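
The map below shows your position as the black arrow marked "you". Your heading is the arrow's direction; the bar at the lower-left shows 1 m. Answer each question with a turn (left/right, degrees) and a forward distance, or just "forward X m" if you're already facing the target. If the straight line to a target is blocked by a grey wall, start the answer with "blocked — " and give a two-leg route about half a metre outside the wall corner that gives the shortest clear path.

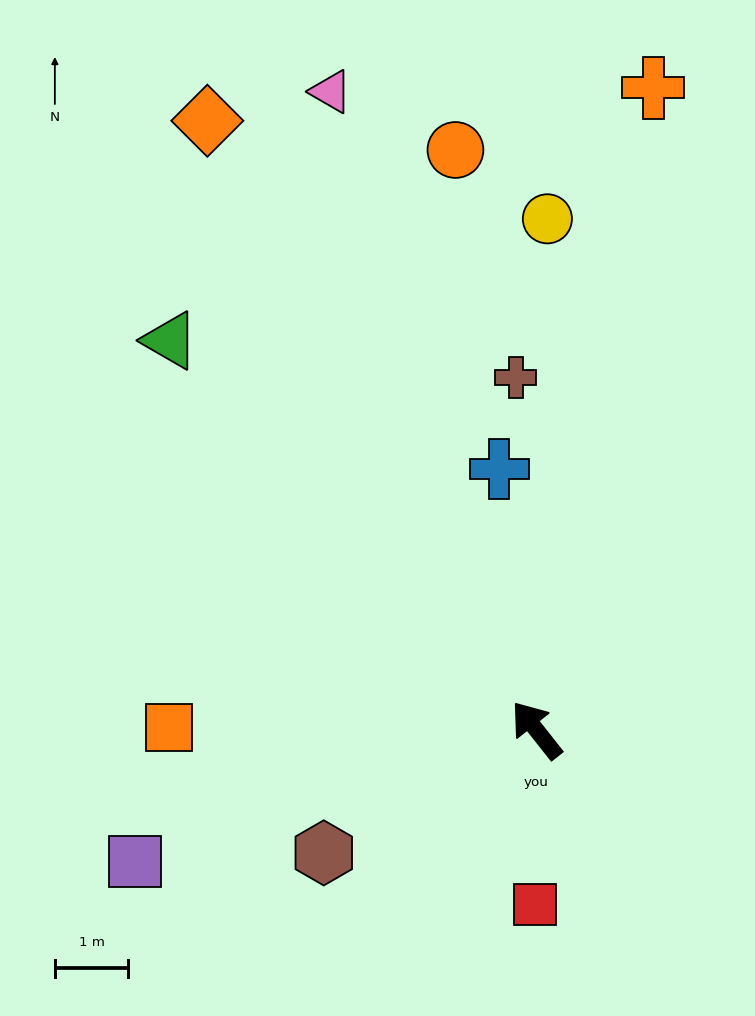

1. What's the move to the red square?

turn left 141°, forward 2.4 m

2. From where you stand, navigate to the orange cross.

turn right 49°, forward 8.9 m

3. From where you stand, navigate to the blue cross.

turn right 30°, forward 3.6 m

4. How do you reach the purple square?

turn left 70°, forward 5.8 m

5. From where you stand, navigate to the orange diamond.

turn right 10°, forward 9.4 m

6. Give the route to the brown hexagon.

turn left 82°, forward 3.3 m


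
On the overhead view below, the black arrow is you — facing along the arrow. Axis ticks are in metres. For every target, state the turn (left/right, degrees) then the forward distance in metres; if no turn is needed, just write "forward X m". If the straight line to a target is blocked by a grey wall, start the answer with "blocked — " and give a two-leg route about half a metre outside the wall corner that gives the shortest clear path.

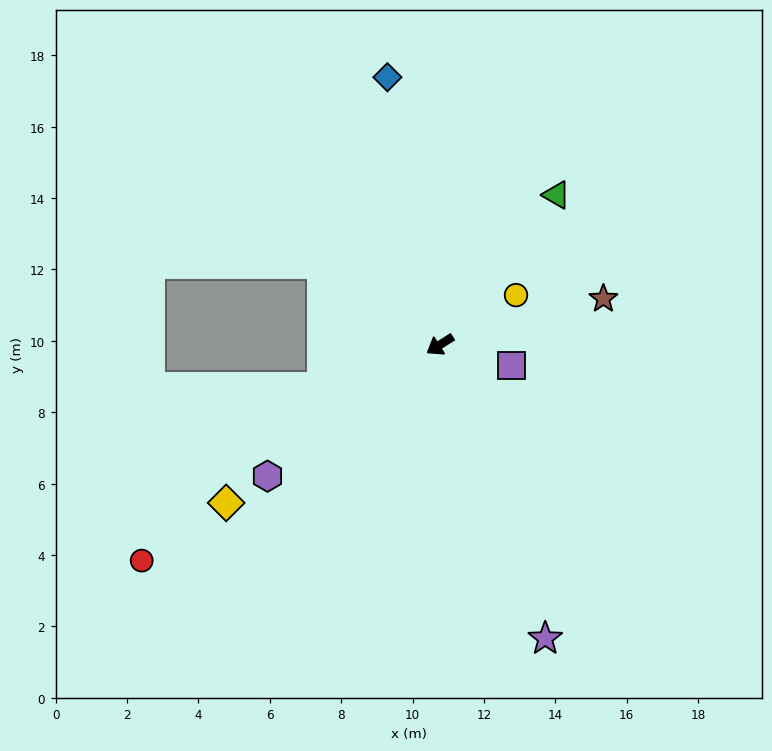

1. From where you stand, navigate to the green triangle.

turn right 160°, forward 5.3 m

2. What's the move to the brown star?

turn left 163°, forward 4.8 m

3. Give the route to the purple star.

turn left 77°, forward 8.7 m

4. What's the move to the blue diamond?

turn right 111°, forward 7.6 m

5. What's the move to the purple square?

turn left 132°, forward 2.1 m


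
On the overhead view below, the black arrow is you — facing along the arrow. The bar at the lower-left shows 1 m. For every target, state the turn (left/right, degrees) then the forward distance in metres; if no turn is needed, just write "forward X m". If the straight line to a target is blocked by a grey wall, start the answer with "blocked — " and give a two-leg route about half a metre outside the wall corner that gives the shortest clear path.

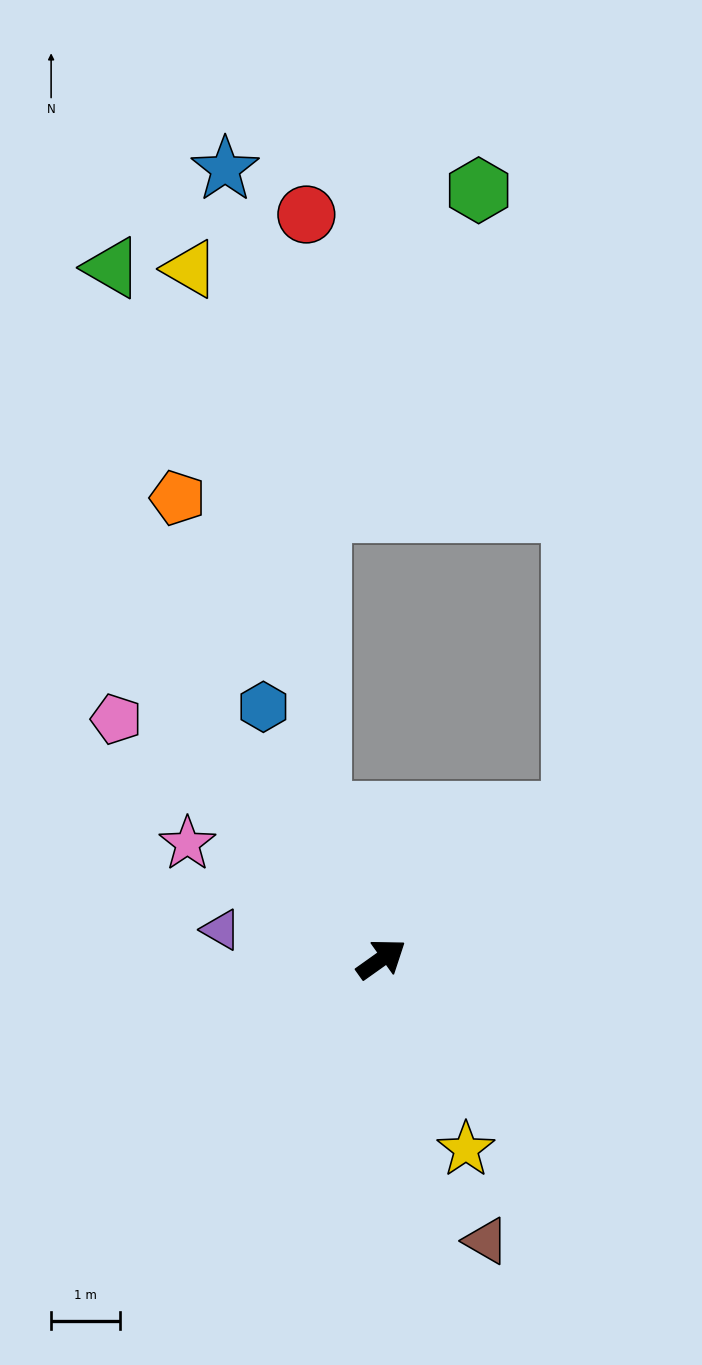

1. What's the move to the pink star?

turn left 114°, forward 3.3 m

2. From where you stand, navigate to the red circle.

blocked — turn left 77°, forward 2.3 m, then turn right 21°, forward 8.6 m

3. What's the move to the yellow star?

turn right 101°, forward 3.0 m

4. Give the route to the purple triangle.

turn left 134°, forward 2.4 m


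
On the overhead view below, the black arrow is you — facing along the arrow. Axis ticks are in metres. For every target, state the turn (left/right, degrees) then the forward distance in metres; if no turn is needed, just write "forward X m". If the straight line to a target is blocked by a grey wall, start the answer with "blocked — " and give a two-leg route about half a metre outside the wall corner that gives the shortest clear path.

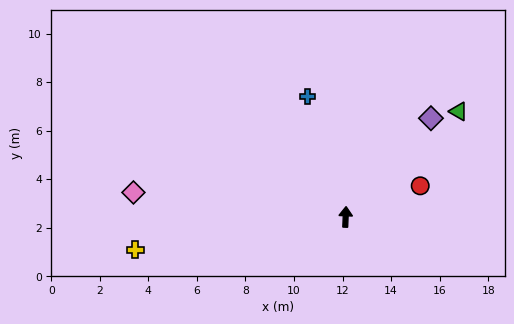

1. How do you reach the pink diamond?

turn left 86°, forward 8.8 m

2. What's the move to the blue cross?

turn left 20°, forward 5.2 m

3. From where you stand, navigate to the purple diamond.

turn right 38°, forward 5.4 m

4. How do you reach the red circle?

turn right 65°, forward 3.3 m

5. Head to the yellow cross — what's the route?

turn left 101°, forward 8.8 m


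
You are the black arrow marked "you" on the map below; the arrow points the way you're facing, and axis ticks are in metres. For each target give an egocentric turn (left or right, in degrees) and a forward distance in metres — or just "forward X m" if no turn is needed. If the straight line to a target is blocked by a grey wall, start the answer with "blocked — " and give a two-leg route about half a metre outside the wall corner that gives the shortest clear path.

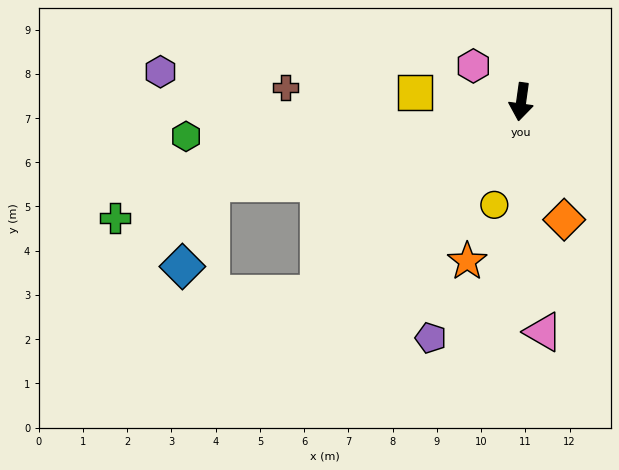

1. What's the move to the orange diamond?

turn left 28°, forward 2.8 m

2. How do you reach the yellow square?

turn right 87°, forward 2.4 m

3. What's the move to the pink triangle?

turn left 13°, forward 5.2 m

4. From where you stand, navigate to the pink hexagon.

turn right 119°, forward 1.4 m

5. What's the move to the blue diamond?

blocked — turn right 67°, forward 7.2 m, then turn left 56°, forward 2.0 m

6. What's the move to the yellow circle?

turn right 7°, forward 2.4 m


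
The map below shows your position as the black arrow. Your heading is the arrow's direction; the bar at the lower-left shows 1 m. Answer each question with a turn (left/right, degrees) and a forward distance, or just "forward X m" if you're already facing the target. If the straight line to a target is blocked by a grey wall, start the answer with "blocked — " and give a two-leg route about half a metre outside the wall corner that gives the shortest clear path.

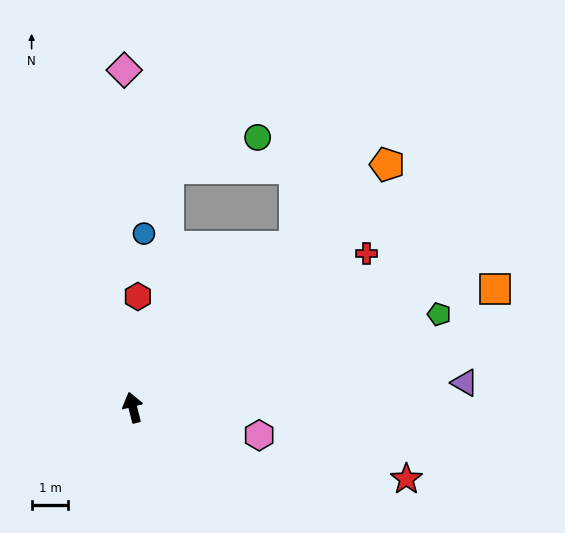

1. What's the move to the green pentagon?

turn right 87°, forward 8.7 m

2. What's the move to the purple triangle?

turn right 100°, forward 9.0 m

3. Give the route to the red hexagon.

turn right 17°, forward 3.0 m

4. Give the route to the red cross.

turn right 71°, forward 7.6 m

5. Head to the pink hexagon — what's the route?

turn right 117°, forward 3.5 m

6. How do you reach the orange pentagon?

turn right 61°, forward 9.6 m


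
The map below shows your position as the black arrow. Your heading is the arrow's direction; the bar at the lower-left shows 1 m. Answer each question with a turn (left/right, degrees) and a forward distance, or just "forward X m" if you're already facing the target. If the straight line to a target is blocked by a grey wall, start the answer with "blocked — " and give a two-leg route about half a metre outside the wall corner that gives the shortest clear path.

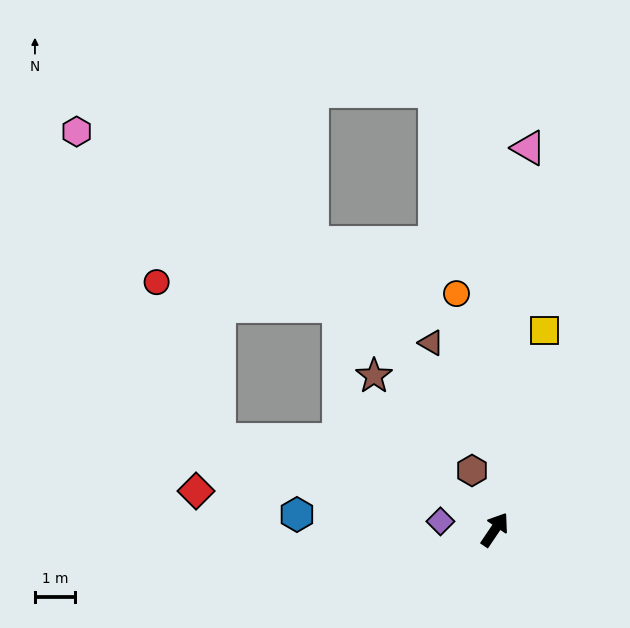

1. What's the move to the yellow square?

turn left 20°, forward 5.1 m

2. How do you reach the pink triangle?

turn left 29°, forward 9.5 m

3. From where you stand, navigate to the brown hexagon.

turn left 55°, forward 1.6 m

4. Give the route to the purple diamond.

turn left 115°, forward 1.4 m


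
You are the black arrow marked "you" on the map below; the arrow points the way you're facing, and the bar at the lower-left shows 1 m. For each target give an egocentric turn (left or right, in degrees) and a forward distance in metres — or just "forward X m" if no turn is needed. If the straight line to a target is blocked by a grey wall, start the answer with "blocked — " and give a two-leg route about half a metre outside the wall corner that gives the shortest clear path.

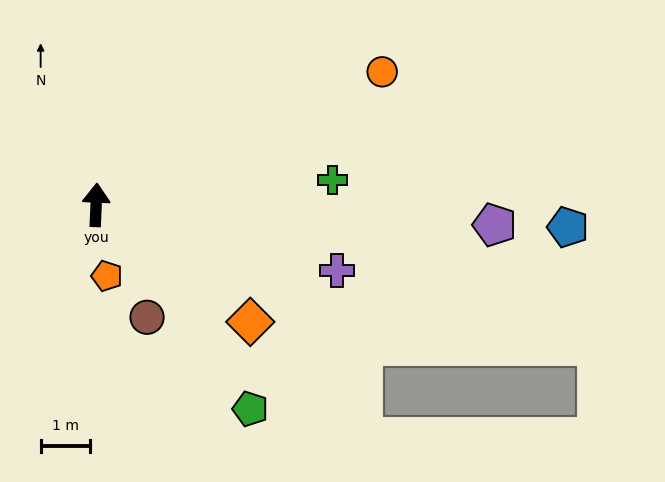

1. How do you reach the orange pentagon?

turn right 169°, forward 1.5 m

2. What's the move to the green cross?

turn right 82°, forward 4.8 m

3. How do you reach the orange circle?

turn right 63°, forward 6.4 m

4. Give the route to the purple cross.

turn right 103°, forward 5.1 m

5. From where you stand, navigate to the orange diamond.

turn right 125°, forward 3.9 m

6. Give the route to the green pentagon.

turn right 140°, forward 5.2 m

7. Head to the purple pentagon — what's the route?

turn right 90°, forward 8.1 m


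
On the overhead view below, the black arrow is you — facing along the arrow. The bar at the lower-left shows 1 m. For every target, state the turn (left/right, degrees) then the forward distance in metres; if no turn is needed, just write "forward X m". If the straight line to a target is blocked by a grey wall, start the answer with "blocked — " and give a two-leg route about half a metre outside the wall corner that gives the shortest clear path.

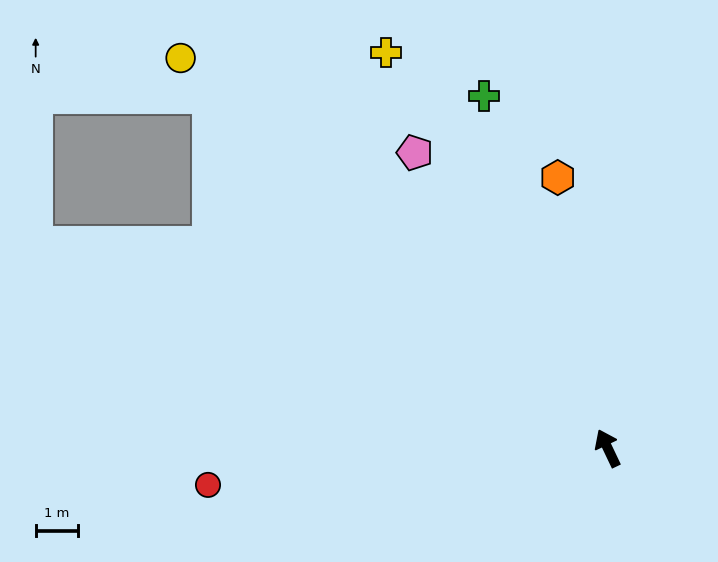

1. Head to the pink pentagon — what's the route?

turn left 8°, forward 8.4 m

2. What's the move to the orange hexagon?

turn right 15°, forward 6.6 m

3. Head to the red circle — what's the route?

turn left 70°, forward 9.6 m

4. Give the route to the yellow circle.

turn left 22°, forward 13.8 m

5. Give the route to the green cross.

turn right 6°, forward 8.9 m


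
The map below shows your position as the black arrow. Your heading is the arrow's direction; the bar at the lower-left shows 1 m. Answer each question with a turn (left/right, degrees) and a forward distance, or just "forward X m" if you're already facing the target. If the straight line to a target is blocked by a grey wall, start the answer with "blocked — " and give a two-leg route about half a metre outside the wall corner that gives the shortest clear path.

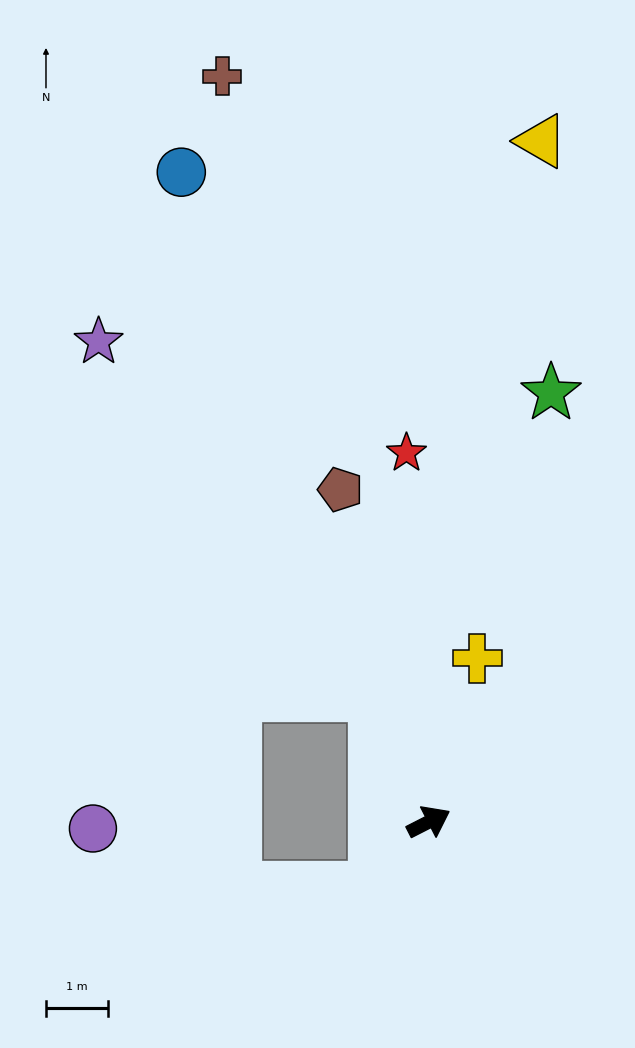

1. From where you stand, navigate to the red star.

turn left 66°, forward 6.0 m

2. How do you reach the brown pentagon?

turn left 78°, forward 5.6 m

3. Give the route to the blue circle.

turn left 84°, forward 11.3 m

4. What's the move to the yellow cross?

turn left 47°, forward 2.8 m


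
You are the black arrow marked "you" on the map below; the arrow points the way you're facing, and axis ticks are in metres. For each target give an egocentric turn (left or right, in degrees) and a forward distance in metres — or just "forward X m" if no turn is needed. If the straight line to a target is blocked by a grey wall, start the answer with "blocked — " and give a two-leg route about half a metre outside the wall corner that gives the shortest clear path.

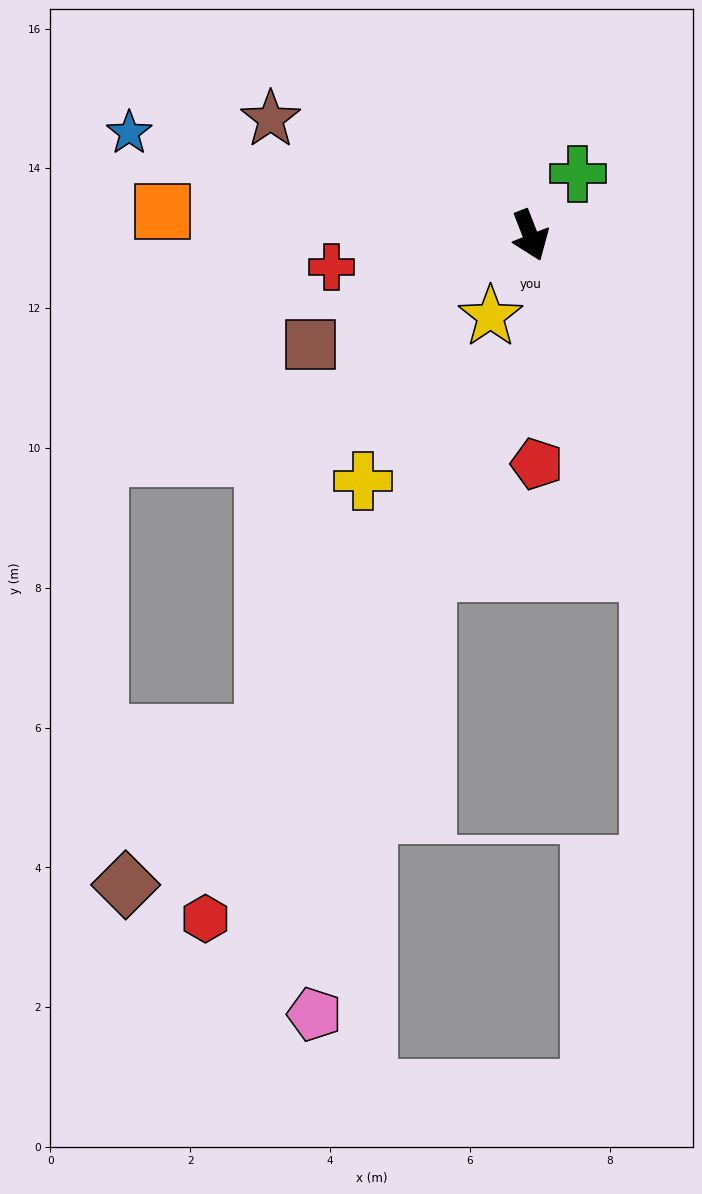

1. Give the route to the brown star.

turn right 135°, forward 4.1 m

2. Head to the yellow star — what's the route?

turn right 47°, forward 1.3 m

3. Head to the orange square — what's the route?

turn right 115°, forward 5.3 m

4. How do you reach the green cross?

turn left 121°, forward 1.1 m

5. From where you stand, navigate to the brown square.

turn right 85°, forward 3.5 m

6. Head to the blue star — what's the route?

turn right 126°, forward 5.9 m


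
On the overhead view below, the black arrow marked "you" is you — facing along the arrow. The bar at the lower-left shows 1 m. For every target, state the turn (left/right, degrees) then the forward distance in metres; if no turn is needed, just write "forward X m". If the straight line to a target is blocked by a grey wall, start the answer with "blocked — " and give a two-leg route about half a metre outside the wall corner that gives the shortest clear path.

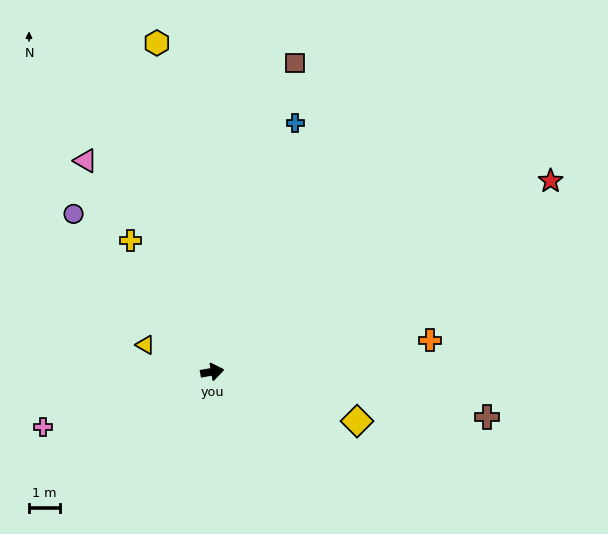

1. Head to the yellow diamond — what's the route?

turn right 29°, forward 4.9 m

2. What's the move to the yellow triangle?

turn left 148°, forward 2.3 m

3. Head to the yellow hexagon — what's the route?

turn left 90°, forward 10.7 m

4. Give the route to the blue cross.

turn left 62°, forward 8.4 m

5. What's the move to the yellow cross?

turn left 112°, forward 4.9 m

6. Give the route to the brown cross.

turn right 19°, forward 8.9 m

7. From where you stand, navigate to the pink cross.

turn right 172°, forward 5.7 m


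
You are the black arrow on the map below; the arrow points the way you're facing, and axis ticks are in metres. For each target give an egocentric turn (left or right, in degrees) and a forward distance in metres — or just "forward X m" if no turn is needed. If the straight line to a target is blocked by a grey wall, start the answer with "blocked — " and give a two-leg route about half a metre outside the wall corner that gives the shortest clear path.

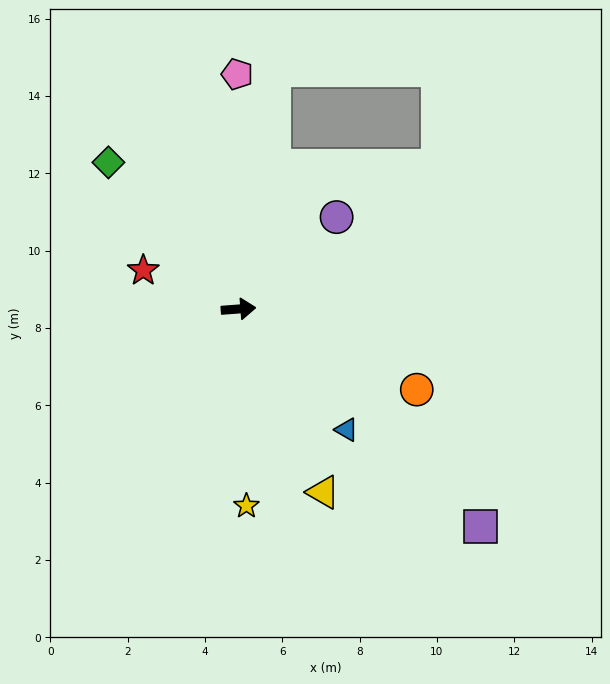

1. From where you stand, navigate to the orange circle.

turn right 29°, forward 5.1 m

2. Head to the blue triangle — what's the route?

turn right 52°, forward 4.2 m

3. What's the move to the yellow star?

turn right 92°, forward 5.1 m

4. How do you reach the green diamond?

turn left 127°, forward 5.1 m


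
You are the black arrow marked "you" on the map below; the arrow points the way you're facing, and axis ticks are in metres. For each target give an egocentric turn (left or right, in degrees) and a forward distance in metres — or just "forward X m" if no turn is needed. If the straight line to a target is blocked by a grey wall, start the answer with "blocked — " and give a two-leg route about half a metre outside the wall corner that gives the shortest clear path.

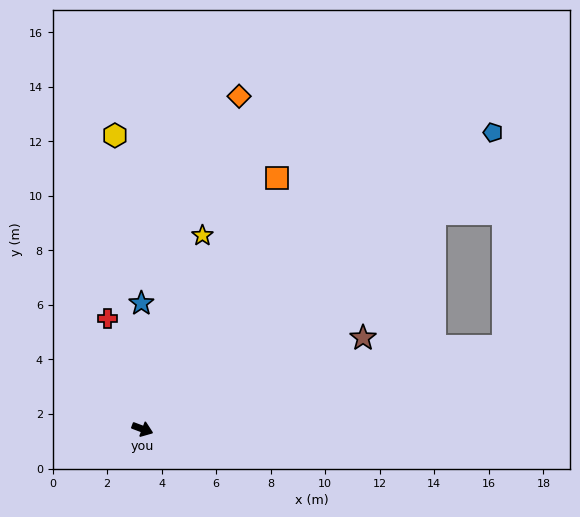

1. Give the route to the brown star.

turn left 43°, forward 8.8 m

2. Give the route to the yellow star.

turn left 93°, forward 7.4 m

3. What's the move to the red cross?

turn left 128°, forward 4.3 m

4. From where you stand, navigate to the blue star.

turn left 111°, forward 4.6 m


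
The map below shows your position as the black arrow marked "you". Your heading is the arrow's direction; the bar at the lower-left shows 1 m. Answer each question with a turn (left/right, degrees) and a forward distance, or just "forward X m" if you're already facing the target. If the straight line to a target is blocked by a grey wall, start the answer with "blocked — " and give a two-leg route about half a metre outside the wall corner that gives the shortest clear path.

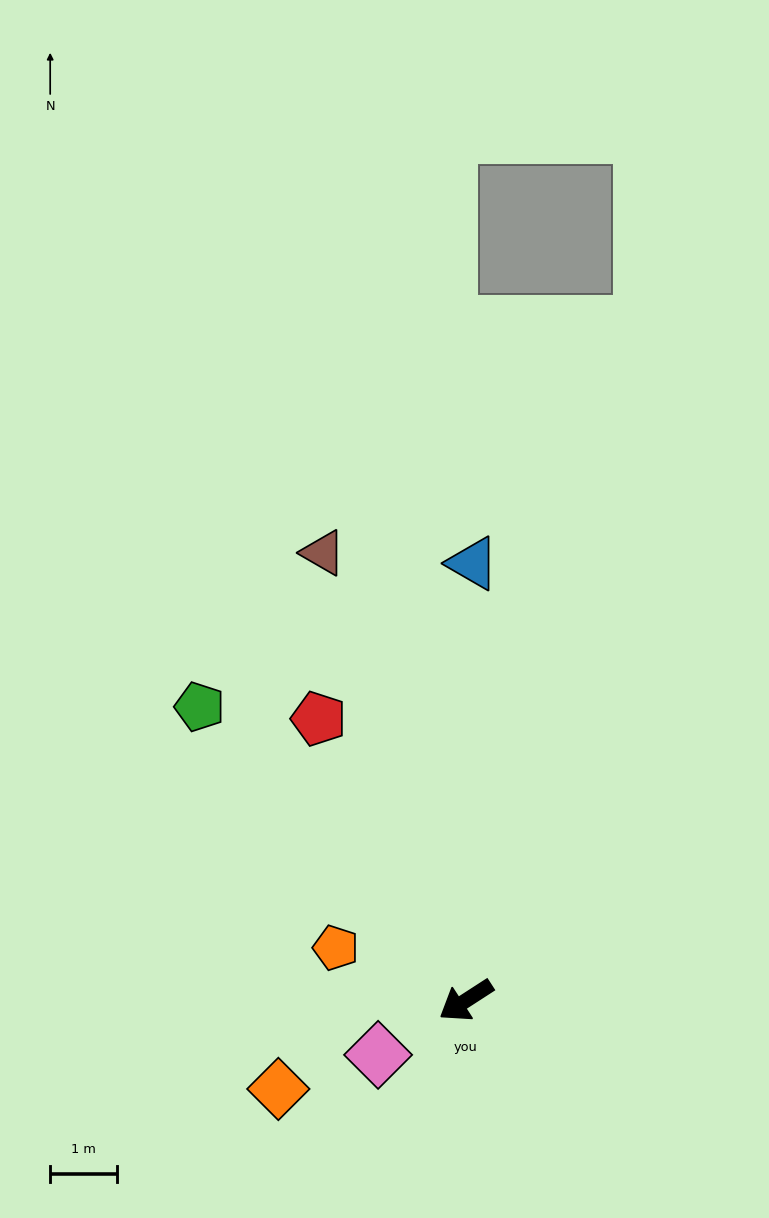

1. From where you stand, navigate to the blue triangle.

turn right 124°, forward 6.6 m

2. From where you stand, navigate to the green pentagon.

turn right 81°, forward 6.0 m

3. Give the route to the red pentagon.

turn right 95°, forward 4.8 m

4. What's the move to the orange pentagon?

turn right 55°, forward 2.1 m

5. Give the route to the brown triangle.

turn right 105°, forward 7.1 m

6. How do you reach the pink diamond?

forward 1.6 m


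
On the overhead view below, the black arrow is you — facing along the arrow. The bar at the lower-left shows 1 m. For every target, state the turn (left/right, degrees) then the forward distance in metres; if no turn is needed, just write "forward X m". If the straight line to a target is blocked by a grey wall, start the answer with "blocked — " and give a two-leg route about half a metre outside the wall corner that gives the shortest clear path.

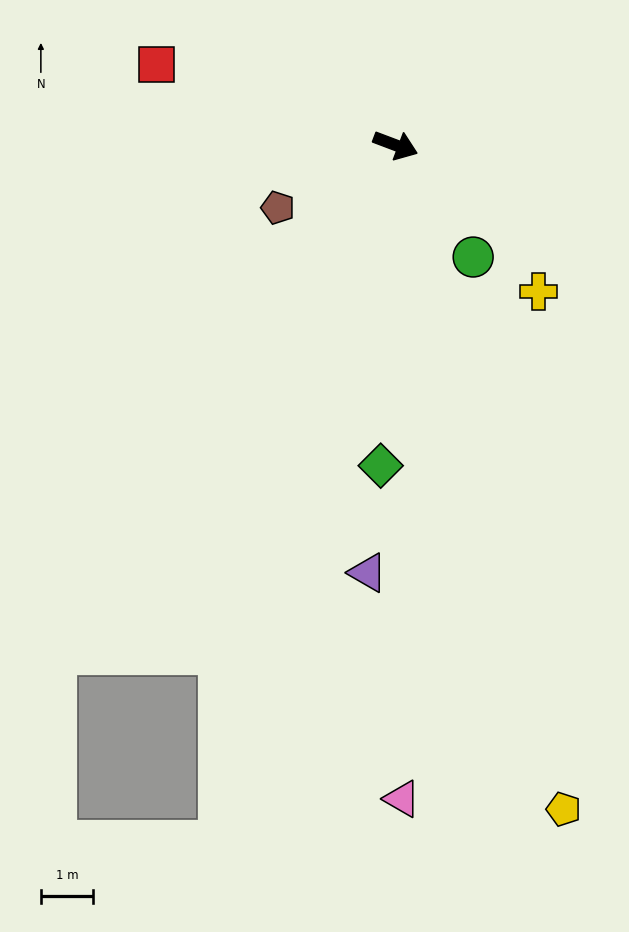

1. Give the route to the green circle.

turn right 35°, forward 2.6 m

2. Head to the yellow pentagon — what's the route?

turn right 55°, forward 13.0 m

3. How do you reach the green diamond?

turn right 72°, forward 6.1 m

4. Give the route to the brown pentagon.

turn right 131°, forward 2.5 m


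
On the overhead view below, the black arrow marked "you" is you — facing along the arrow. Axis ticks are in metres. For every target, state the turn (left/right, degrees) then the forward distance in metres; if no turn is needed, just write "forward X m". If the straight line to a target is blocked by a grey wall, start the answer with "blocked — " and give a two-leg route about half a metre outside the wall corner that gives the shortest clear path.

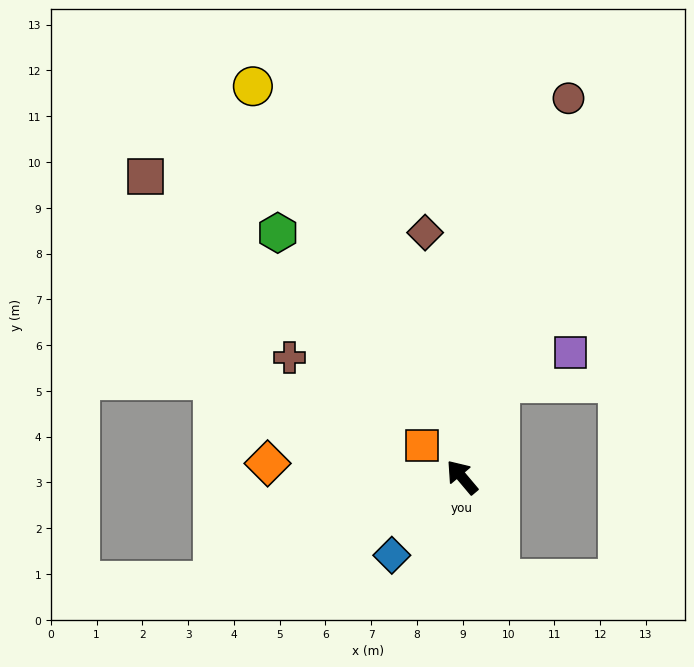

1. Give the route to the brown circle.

turn right 56°, forward 8.6 m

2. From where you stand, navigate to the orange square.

turn left 12°, forward 1.1 m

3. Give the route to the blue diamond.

turn left 98°, forward 2.3 m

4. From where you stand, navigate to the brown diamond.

turn right 32°, forward 5.4 m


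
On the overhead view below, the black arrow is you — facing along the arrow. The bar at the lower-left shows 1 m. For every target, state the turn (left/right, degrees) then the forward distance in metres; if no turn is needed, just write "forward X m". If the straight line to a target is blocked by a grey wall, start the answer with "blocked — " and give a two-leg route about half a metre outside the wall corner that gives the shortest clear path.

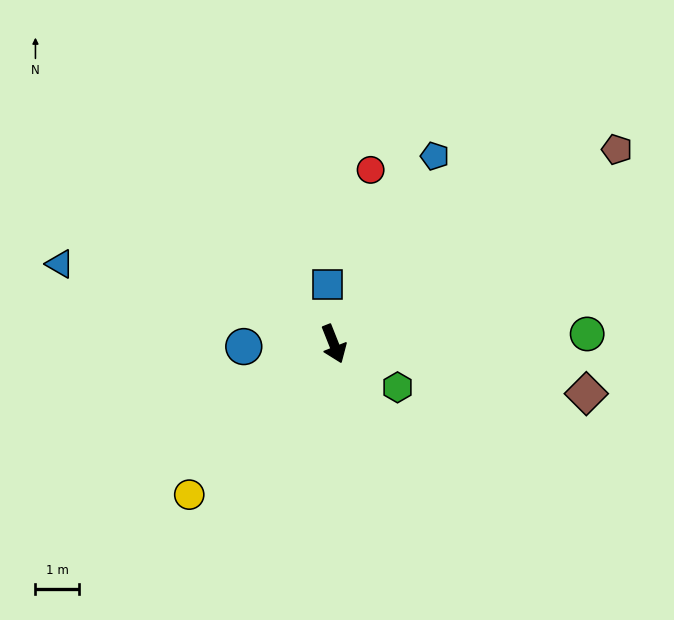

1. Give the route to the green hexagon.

turn left 34°, forward 1.8 m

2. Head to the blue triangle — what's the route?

turn right 128°, forward 6.6 m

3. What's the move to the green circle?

turn left 71°, forward 5.9 m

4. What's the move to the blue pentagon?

turn left 130°, forward 4.9 m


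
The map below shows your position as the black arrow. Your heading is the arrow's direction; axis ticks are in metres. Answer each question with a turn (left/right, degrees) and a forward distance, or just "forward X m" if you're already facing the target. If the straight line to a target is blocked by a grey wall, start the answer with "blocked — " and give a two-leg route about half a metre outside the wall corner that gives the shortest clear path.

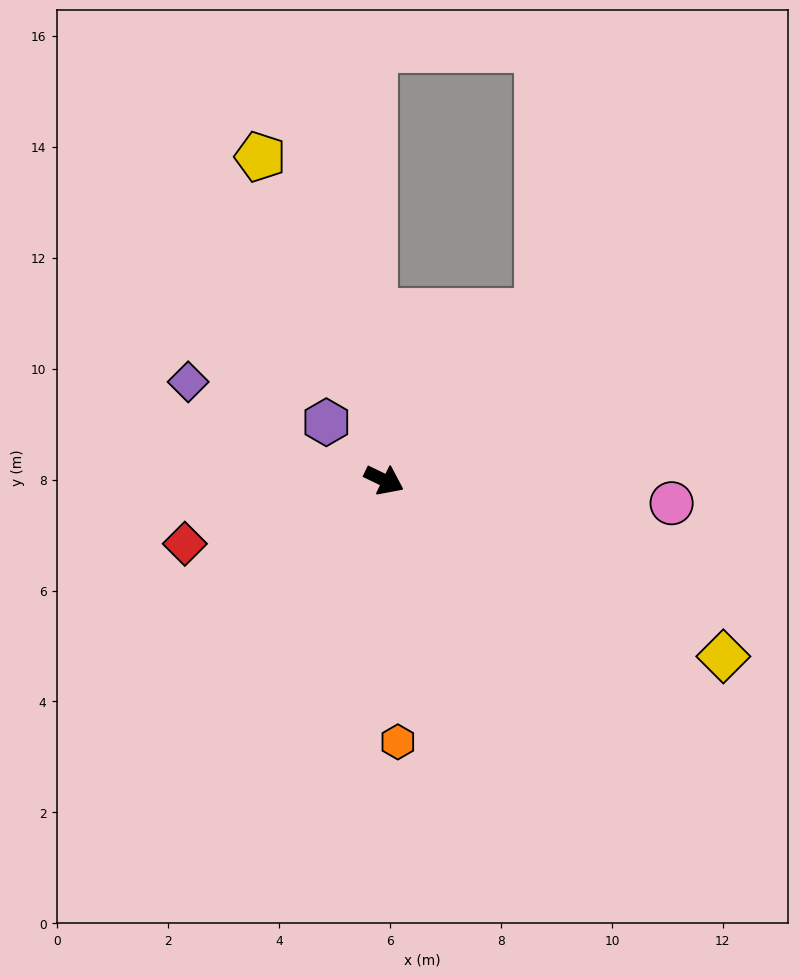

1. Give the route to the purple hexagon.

turn left 161°, forward 1.5 m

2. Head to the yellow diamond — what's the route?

forward 6.9 m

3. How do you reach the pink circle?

turn left 21°, forward 5.2 m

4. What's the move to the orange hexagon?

turn right 61°, forward 4.7 m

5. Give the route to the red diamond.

turn right 137°, forward 3.8 m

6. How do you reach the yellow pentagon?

turn left 137°, forward 6.2 m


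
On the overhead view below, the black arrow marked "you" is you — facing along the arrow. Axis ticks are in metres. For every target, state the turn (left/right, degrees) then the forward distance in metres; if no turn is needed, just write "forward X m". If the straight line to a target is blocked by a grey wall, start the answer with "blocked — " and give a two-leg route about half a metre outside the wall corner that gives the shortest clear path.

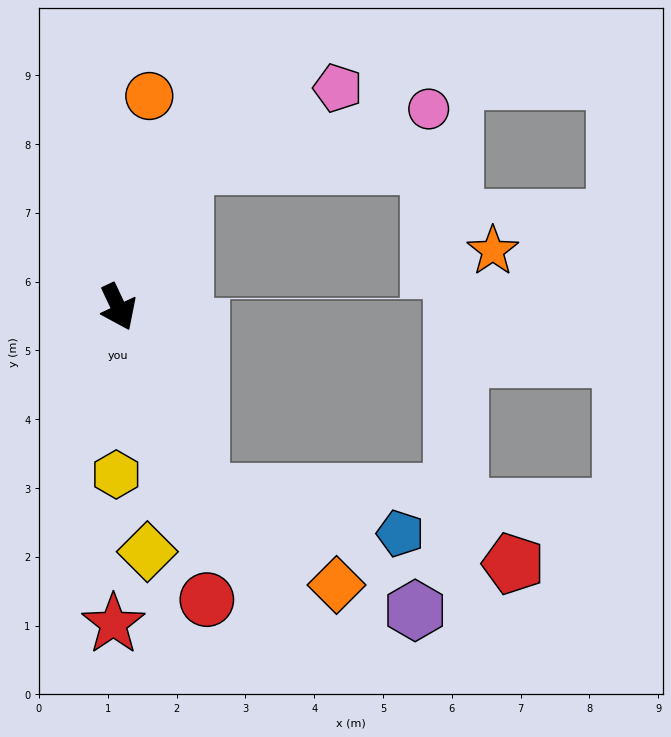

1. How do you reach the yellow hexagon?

turn right 26°, forward 2.4 m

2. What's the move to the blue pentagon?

blocked — forward 3.0 m, then turn left 53°, forward 3.0 m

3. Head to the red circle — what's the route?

turn right 8°, forward 4.4 m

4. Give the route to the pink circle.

blocked — turn left 130°, forward 2.3 m, then turn right 52°, forward 3.7 m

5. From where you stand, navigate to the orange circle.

turn left 146°, forward 3.1 m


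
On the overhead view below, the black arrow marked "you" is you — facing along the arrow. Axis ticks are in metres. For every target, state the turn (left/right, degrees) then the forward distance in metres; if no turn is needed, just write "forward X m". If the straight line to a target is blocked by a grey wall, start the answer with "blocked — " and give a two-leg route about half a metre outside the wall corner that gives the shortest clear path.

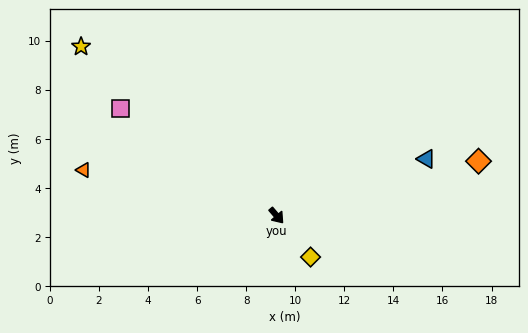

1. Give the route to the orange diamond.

turn left 65°, forward 8.5 m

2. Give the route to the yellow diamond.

forward 2.2 m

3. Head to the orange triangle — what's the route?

turn right 144°, forward 8.1 m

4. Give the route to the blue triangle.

turn left 70°, forward 6.5 m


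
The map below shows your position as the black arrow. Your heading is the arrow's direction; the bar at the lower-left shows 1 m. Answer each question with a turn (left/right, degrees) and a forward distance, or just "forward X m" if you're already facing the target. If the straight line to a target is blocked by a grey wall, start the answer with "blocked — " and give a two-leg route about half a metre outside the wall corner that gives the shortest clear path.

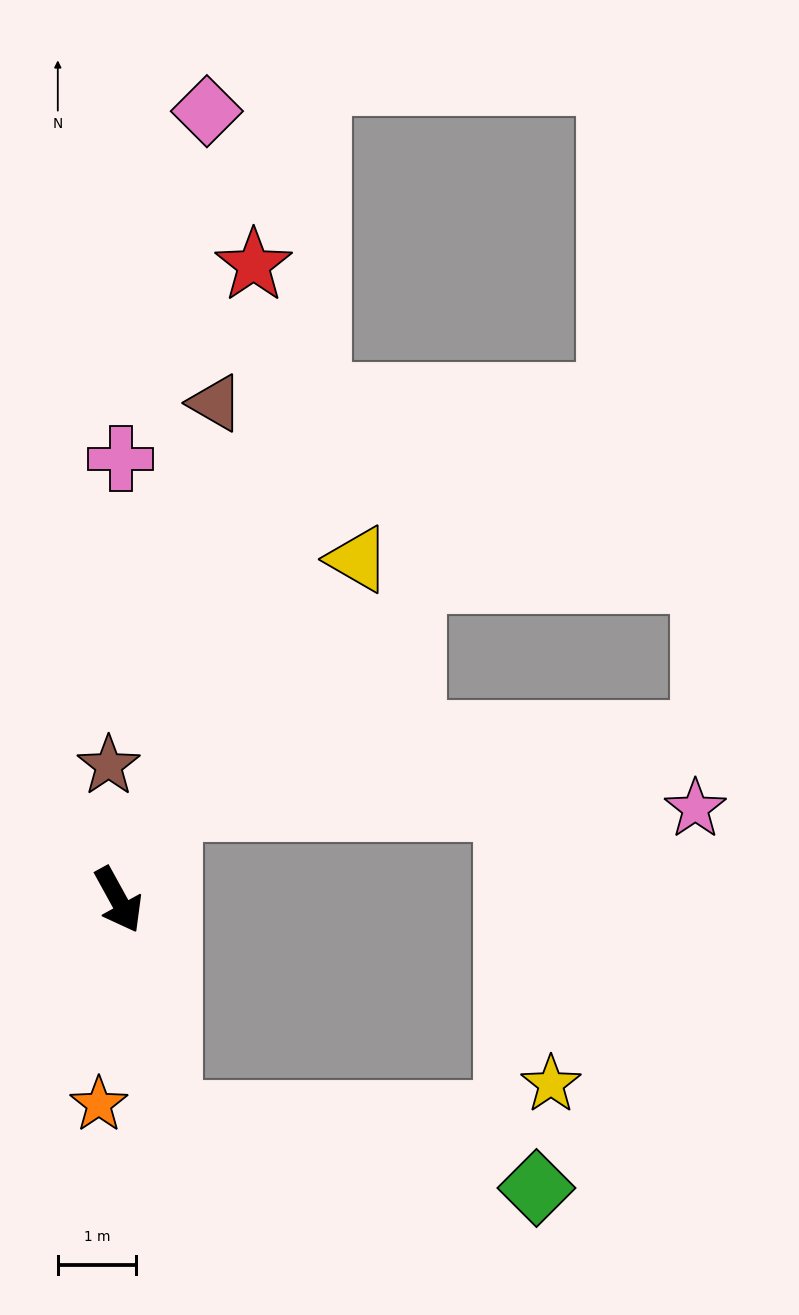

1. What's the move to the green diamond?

blocked — turn right 16°, forward 2.8 m, then turn left 66°, forward 4.8 m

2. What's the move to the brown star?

turn left 155°, forward 1.7 m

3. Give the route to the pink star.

blocked — turn left 122°, forward 1.3 m, then turn right 61°, forward 6.7 m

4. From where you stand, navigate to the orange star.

turn right 34°, forward 2.6 m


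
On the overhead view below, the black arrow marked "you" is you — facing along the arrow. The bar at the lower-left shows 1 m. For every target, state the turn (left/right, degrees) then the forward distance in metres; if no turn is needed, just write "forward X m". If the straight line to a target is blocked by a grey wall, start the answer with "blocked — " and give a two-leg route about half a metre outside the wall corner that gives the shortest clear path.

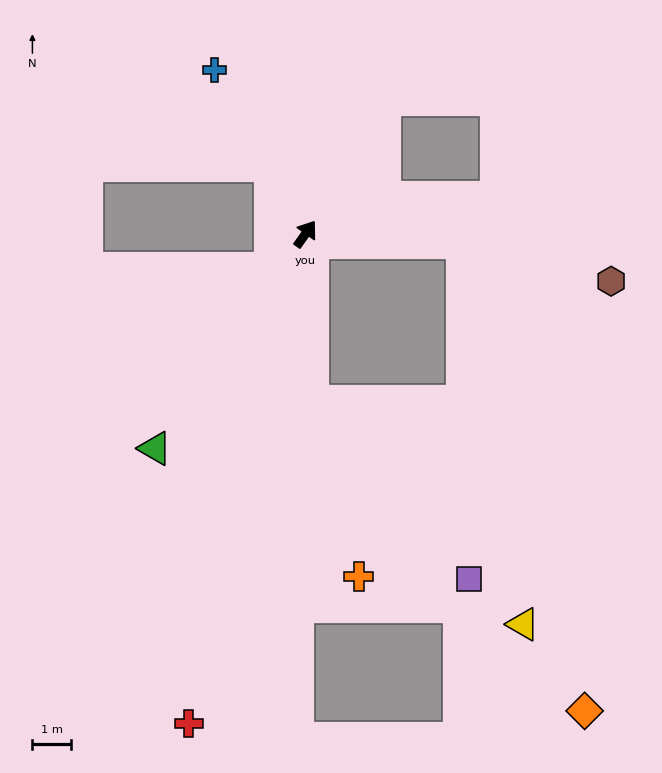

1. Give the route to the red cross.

turn right 158°, forward 13.0 m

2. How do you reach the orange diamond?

blocked — turn right 58°, forward 4.1 m, then turn right 72°, forward 12.5 m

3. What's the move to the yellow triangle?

blocked — turn right 58°, forward 4.1 m, then turn right 78°, forward 10.0 m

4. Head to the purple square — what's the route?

blocked — turn right 142°, forward 4.3 m, then turn left 39°, forward 6.1 m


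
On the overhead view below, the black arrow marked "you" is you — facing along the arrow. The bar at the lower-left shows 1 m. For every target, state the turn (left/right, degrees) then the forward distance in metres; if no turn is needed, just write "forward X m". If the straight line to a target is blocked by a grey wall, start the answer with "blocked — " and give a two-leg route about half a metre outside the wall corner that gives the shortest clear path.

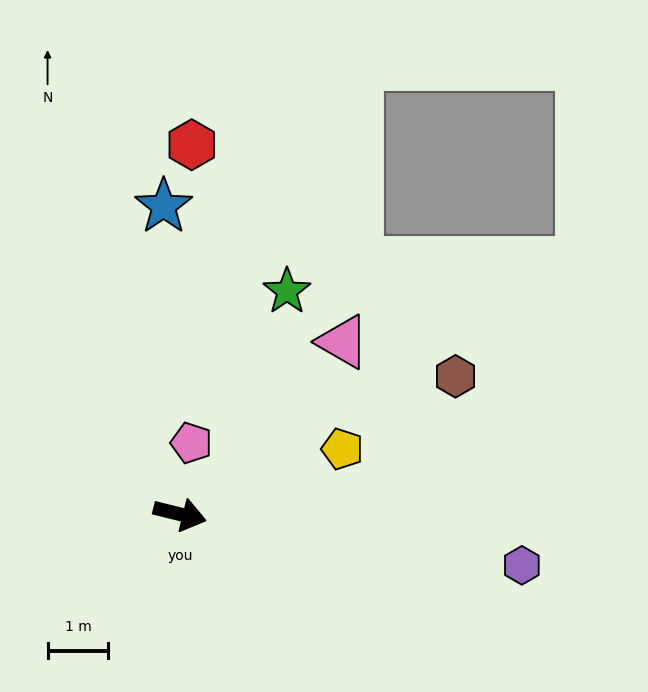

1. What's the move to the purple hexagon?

turn left 5°, forward 5.7 m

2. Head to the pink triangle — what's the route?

turn left 60°, forward 3.9 m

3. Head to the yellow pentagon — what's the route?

turn left 36°, forward 2.9 m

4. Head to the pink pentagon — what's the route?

turn left 95°, forward 1.2 m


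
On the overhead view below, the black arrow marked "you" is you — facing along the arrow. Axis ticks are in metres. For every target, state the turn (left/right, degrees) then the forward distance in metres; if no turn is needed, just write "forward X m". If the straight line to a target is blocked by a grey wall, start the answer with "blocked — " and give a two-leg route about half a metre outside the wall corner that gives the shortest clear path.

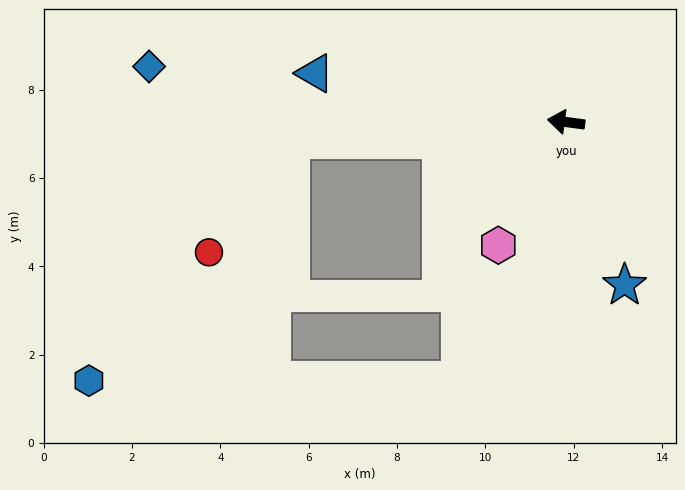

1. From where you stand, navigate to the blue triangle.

turn right 3°, forward 5.8 m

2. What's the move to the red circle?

blocked — turn left 11°, forward 6.2 m, then turn left 50°, forward 3.1 m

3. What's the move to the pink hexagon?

turn left 69°, forward 3.2 m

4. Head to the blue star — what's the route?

turn left 117°, forward 3.9 m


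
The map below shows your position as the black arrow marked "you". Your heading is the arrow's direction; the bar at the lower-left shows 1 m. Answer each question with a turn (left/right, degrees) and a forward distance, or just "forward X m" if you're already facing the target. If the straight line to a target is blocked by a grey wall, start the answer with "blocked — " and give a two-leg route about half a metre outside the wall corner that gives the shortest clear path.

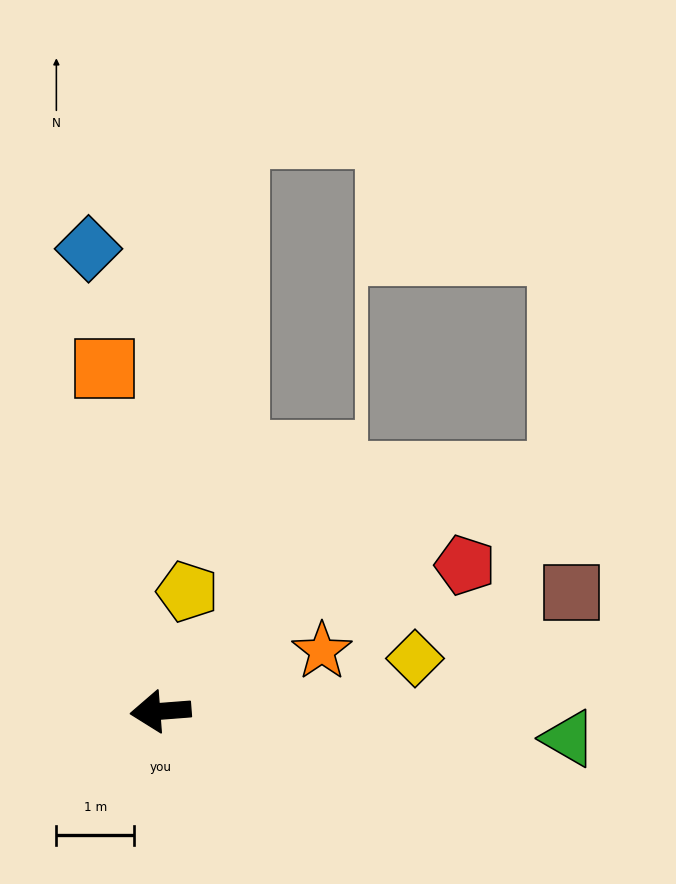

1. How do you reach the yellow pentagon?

turn right 107°, forward 1.6 m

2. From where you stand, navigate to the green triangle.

turn left 172°, forward 5.2 m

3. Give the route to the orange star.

turn right 164°, forward 2.2 m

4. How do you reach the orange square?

turn right 85°, forward 4.5 m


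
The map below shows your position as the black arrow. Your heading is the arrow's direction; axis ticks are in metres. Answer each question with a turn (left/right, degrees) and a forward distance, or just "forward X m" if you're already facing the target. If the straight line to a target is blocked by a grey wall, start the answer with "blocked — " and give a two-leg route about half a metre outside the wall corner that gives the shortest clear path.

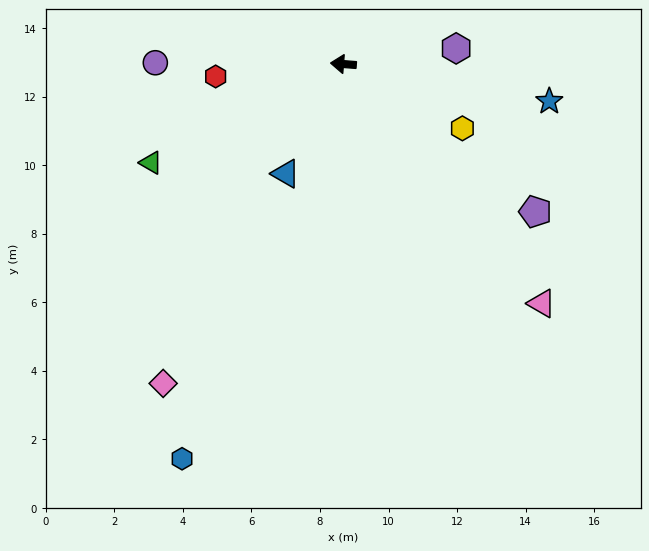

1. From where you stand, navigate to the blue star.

turn left 174°, forward 6.1 m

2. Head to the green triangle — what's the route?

turn left 32°, forward 6.3 m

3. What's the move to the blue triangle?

turn left 67°, forward 3.6 m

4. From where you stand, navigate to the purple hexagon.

turn right 168°, forward 3.3 m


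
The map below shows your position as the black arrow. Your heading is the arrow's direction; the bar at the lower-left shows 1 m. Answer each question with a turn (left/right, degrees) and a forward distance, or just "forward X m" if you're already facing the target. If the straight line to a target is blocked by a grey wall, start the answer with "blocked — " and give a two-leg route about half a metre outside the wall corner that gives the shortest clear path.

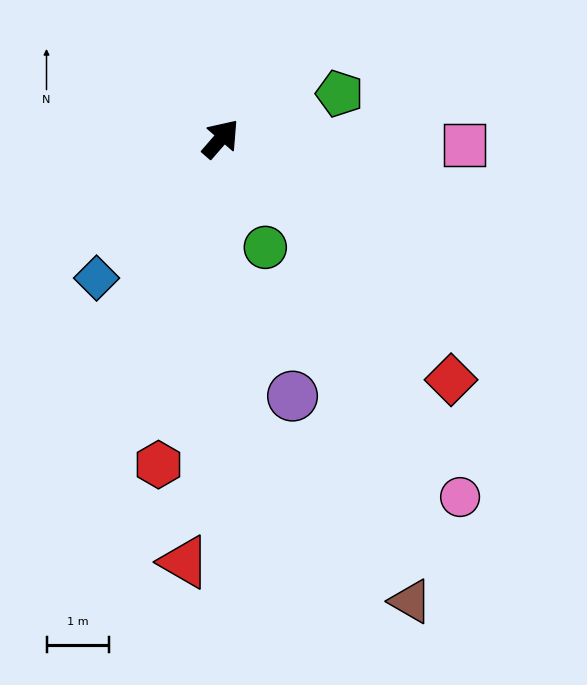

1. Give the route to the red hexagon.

turn right 150°, forward 5.3 m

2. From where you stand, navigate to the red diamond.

turn right 95°, forward 5.3 m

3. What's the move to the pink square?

turn right 51°, forward 3.9 m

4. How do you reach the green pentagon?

turn right 28°, forward 2.0 m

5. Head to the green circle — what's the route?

turn right 117°, forward 1.9 m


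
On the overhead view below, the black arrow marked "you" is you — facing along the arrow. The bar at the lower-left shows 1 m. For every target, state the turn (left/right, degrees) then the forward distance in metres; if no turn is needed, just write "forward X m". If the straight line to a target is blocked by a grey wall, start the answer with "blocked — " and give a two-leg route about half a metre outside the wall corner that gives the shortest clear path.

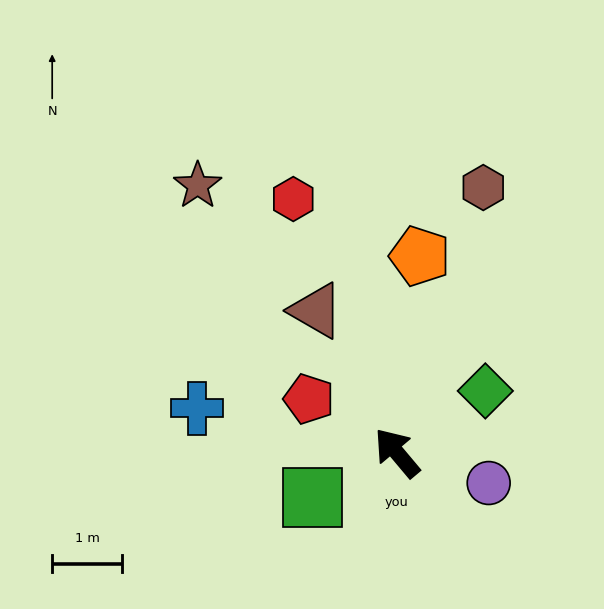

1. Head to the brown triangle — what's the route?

turn right 10°, forward 2.3 m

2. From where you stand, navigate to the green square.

turn left 78°, forward 1.4 m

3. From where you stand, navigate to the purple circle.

turn right 148°, forward 1.4 m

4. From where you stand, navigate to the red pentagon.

turn left 19°, forward 1.5 m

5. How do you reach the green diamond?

turn right 95°, forward 1.5 m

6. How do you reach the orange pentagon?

turn right 47°, forward 2.8 m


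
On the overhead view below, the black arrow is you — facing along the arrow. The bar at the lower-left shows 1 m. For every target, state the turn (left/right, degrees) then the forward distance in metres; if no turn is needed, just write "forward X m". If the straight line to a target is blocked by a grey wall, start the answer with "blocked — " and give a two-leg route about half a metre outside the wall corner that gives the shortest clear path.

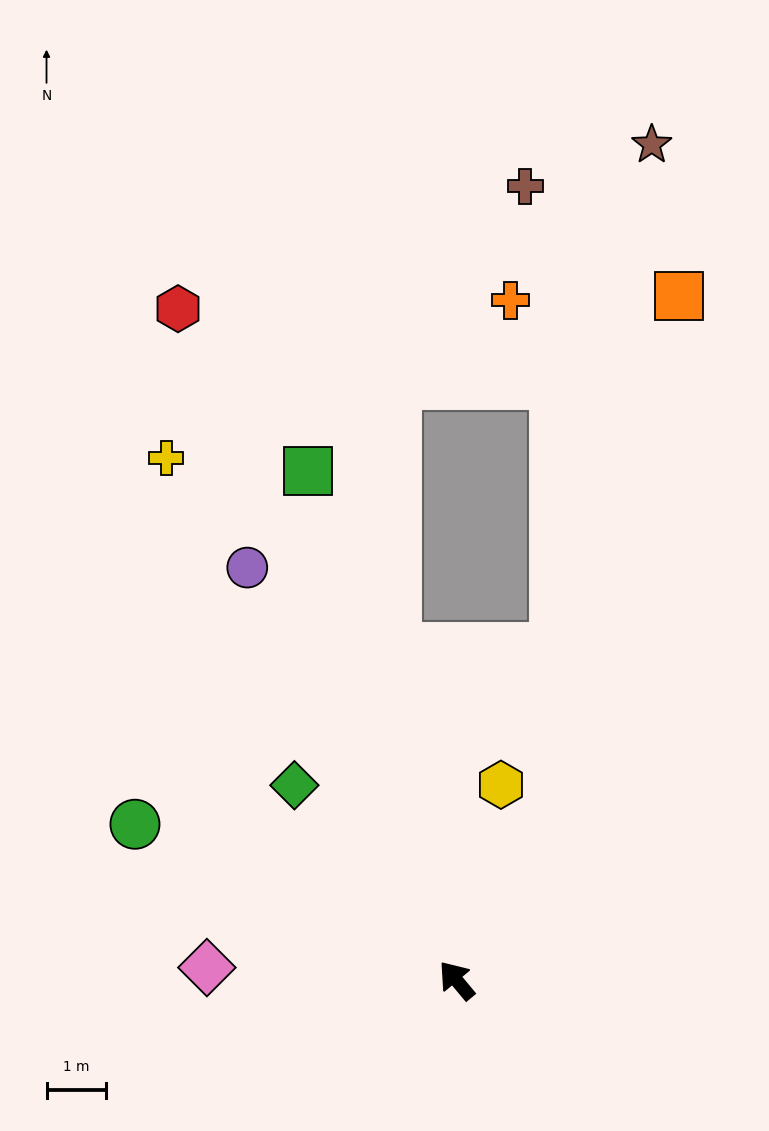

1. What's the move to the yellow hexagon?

turn right 53°, forward 3.4 m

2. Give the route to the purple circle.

turn right 13°, forward 7.8 m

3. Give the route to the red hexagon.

turn right 17°, forward 12.2 m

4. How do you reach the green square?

turn right 23°, forward 8.9 m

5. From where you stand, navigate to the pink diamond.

turn left 47°, forward 4.2 m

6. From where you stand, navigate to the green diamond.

forward 4.3 m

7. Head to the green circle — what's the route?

turn left 24°, forward 6.0 m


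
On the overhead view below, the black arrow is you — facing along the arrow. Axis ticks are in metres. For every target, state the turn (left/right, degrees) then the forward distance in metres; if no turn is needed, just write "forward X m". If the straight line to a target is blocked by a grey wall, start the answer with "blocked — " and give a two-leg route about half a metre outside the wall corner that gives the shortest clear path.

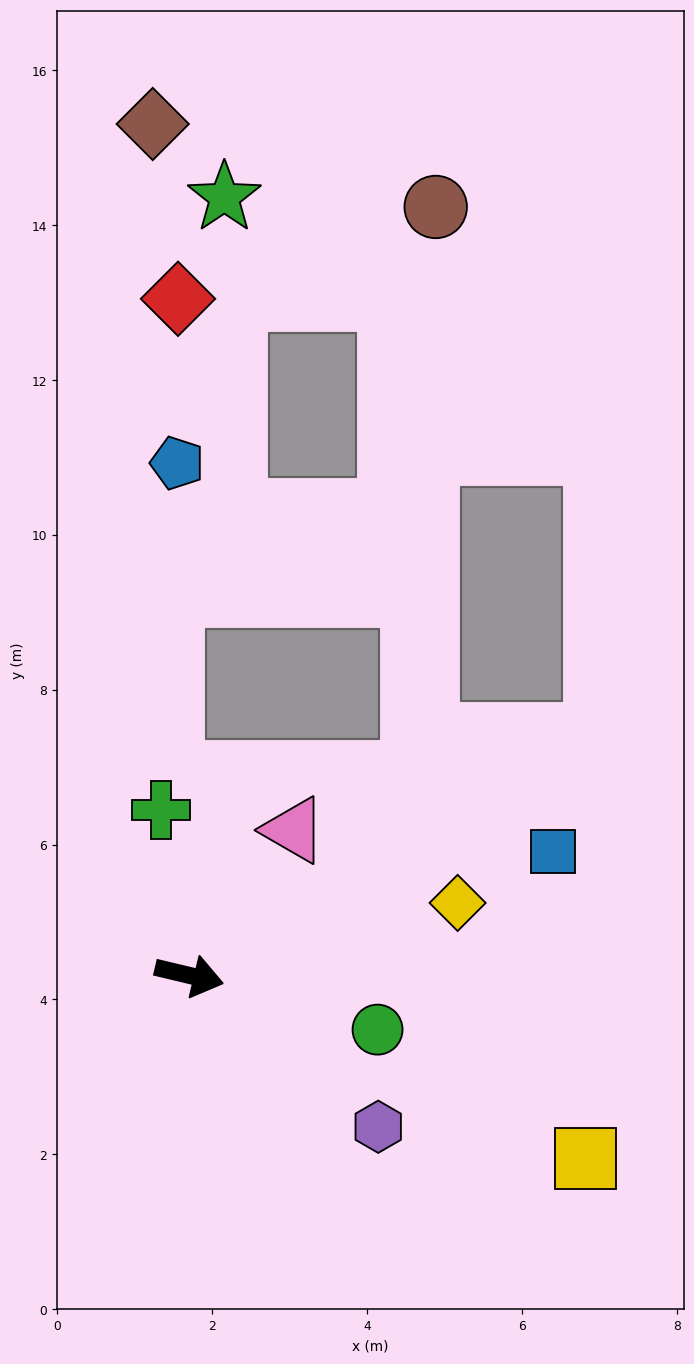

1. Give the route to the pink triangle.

turn left 68°, forward 2.3 m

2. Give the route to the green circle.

turn right 3°, forward 2.5 m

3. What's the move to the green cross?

turn left 113°, forward 2.2 m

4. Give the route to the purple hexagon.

turn right 25°, forward 3.1 m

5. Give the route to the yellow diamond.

turn left 29°, forward 3.6 m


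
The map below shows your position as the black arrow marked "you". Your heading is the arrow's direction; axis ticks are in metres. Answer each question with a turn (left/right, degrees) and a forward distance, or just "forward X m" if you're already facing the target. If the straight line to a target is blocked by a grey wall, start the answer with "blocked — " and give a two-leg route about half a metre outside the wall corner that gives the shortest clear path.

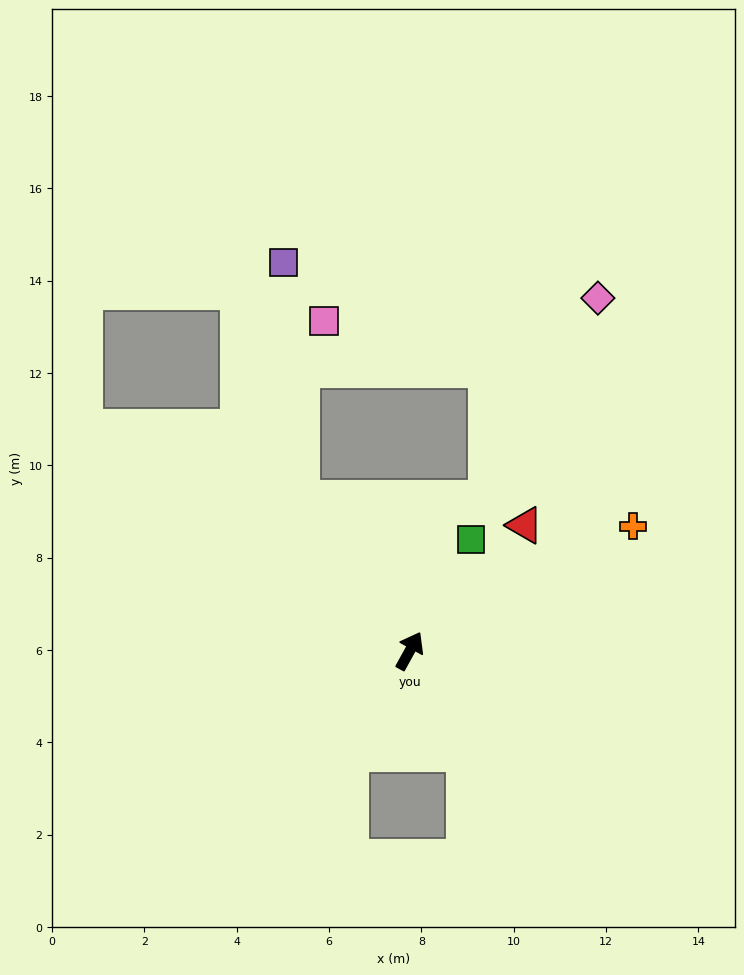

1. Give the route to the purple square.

blocked — turn left 65°, forward 4.1 m, then turn right 32°, forward 5.1 m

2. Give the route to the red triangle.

turn right 14°, forward 3.7 m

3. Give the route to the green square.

forward 2.7 m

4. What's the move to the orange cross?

turn right 32°, forward 5.5 m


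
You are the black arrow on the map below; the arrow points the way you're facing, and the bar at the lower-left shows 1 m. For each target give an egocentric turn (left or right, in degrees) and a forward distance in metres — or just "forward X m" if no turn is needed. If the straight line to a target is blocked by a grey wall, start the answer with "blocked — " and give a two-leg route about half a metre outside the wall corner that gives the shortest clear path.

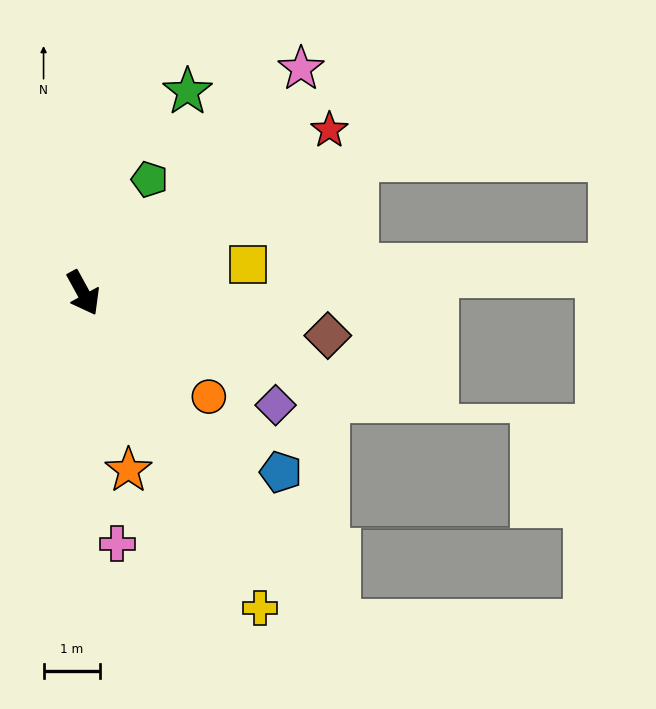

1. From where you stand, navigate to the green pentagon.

turn left 121°, forward 2.3 m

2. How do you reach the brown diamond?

turn left 51°, forward 4.4 m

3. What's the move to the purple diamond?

turn left 31°, forward 3.9 m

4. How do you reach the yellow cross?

forward 6.4 m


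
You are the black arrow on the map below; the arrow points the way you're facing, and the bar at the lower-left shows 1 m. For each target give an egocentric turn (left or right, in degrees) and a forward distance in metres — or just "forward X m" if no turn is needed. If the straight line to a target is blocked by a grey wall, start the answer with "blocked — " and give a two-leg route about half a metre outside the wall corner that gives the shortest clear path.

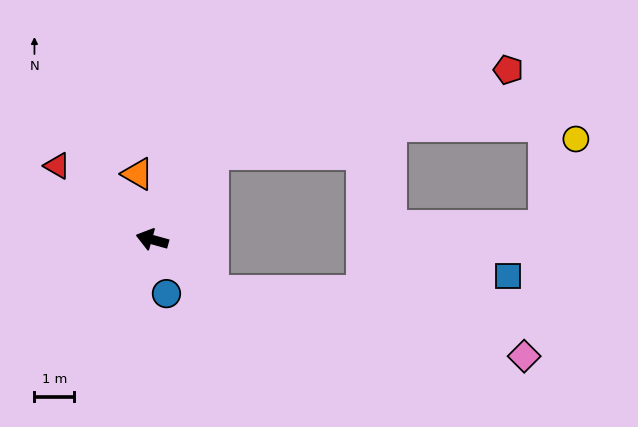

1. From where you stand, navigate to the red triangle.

turn right 22°, forward 3.0 m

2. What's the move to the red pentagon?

blocked — turn right 109°, forward 2.6 m, then turn right 40°, forward 7.7 m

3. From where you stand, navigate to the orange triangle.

turn right 62°, forward 1.7 m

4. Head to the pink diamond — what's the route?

blocked — turn left 154°, forward 2.0 m, then turn left 30°, forward 8.0 m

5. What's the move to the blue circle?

turn left 120°, forward 1.4 m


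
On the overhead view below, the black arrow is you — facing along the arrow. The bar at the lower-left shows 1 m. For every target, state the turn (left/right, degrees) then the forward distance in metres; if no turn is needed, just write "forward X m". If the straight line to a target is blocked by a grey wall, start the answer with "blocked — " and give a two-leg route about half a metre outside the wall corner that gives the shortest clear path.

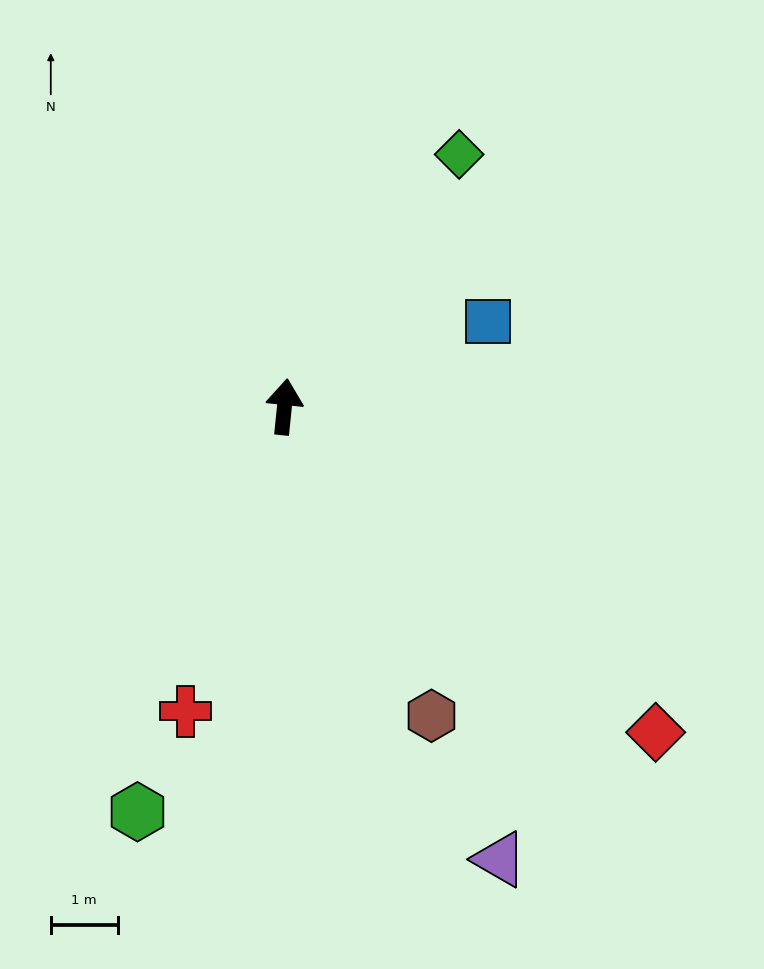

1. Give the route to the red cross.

turn left 168°, forward 4.8 m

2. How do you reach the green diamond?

turn right 29°, forward 4.6 m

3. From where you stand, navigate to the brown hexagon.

turn right 149°, forward 5.1 m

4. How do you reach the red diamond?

turn right 125°, forward 7.4 m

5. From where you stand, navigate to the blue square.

turn right 61°, forward 3.3 m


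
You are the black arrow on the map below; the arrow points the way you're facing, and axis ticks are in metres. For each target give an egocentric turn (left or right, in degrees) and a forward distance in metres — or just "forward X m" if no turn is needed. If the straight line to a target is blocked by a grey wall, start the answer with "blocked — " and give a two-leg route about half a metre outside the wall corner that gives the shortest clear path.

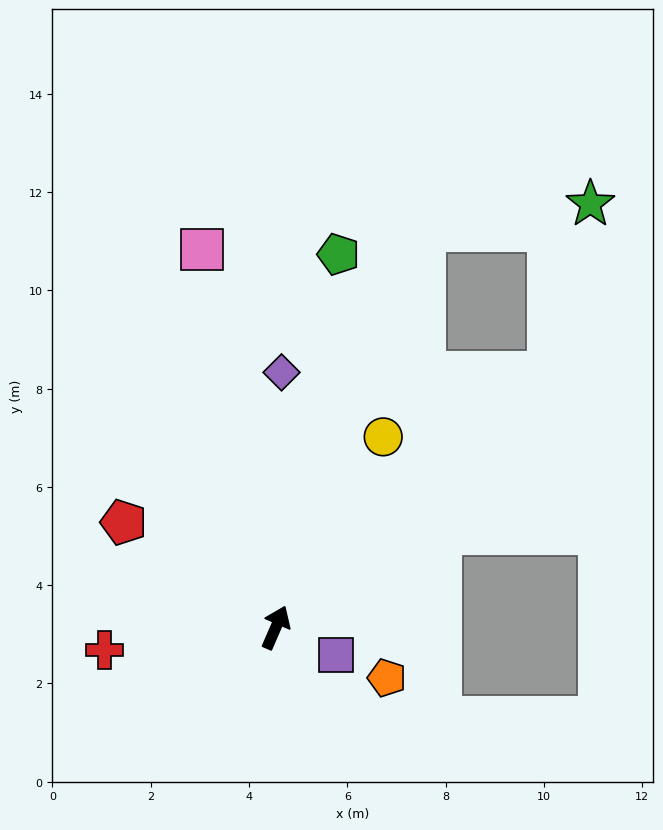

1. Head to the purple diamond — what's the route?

turn left 22°, forward 5.2 m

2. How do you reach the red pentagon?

turn left 79°, forward 3.8 m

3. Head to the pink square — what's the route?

turn left 35°, forward 7.8 m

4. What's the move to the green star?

blocked — turn right 23°, forward 7.6 m, then turn left 32°, forward 3.5 m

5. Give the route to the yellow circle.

turn right 6°, forward 4.5 m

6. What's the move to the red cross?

turn left 121°, forward 3.5 m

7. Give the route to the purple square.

turn right 91°, forward 1.4 m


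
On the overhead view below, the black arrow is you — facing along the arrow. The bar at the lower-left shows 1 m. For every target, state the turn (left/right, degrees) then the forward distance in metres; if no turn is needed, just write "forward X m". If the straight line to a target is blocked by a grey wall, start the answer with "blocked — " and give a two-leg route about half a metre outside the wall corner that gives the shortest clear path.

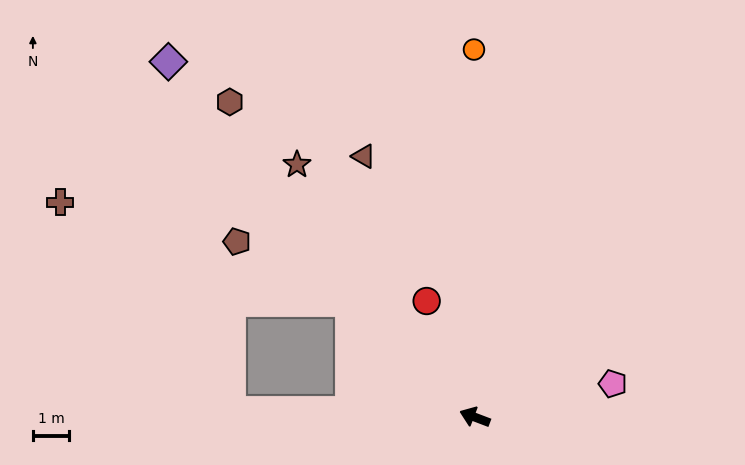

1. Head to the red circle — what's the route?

turn right 47°, forward 3.5 m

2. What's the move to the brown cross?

blocked — turn right 22°, forward 4.7 m, then turn left 24°, forward 8.5 m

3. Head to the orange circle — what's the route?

turn right 69°, forward 10.1 m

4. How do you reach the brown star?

turn right 34°, forward 8.5 m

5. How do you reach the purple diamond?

turn right 28°, forward 12.9 m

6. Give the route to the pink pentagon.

turn right 146°, forward 3.9 m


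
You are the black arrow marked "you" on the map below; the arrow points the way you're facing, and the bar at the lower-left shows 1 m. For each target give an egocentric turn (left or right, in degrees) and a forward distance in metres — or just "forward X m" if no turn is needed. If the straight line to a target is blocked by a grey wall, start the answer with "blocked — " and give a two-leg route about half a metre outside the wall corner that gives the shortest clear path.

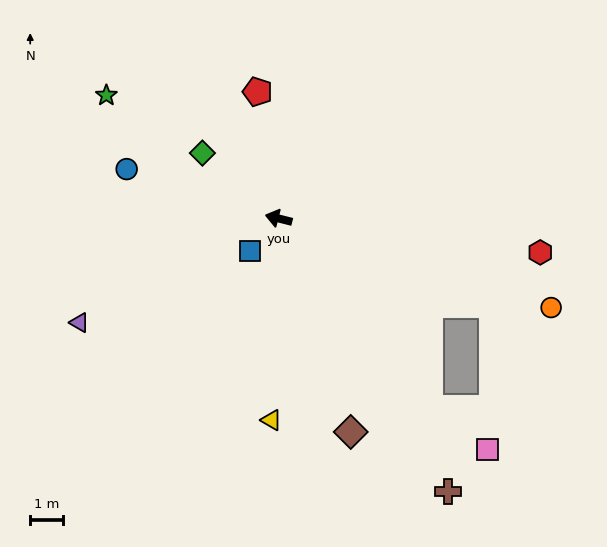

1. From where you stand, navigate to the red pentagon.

turn right 66°, forward 3.9 m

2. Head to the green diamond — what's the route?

turn right 26°, forward 3.1 m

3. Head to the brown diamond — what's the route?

turn left 123°, forward 6.9 m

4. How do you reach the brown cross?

turn left 136°, forward 9.8 m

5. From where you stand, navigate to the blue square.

turn left 63°, forward 1.3 m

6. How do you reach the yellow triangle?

turn left 102°, forward 6.2 m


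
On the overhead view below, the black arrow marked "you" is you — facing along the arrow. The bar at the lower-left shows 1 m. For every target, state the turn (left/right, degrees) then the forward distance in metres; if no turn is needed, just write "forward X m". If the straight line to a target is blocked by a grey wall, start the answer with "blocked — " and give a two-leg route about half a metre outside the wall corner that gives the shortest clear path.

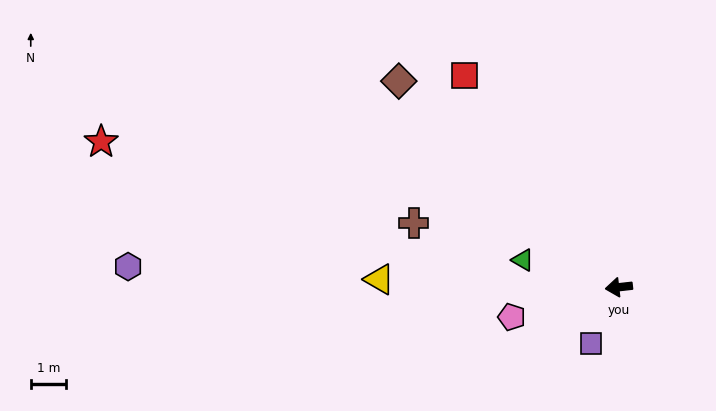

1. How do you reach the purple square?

turn left 57°, forward 1.8 m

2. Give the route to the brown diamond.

turn right 50°, forward 8.6 m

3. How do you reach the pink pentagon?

turn left 9°, forward 3.2 m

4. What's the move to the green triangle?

turn right 22°, forward 2.9 m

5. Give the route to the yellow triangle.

turn right 8°, forward 6.8 m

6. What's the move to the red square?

turn right 60°, forward 7.5 m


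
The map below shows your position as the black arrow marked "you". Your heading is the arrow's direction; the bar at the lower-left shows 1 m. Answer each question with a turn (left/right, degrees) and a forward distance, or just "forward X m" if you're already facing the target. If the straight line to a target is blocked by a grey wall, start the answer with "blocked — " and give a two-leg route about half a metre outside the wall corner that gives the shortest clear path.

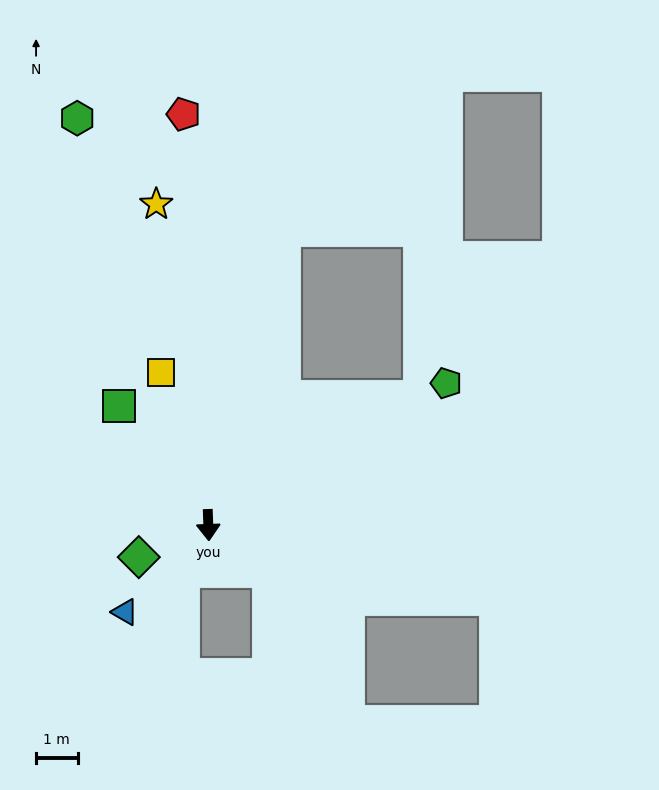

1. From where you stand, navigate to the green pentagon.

turn left 119°, forward 6.7 m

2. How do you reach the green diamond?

turn right 67°, forward 1.8 m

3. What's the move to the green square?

turn right 145°, forward 3.6 m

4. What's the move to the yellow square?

turn right 165°, forward 3.9 m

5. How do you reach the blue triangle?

turn right 46°, forward 2.9 m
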